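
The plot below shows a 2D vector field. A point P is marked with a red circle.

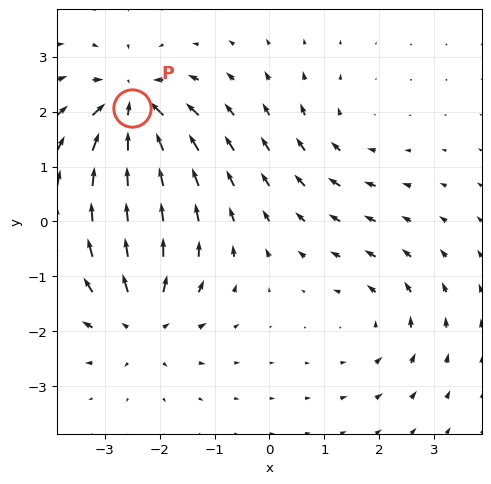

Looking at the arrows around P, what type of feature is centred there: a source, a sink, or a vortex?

sink

At P (-2.5, 2.1) the arrows converge inward. Divergence about -6, curl ≈0 — negative divergence with near-zero curl is a sink.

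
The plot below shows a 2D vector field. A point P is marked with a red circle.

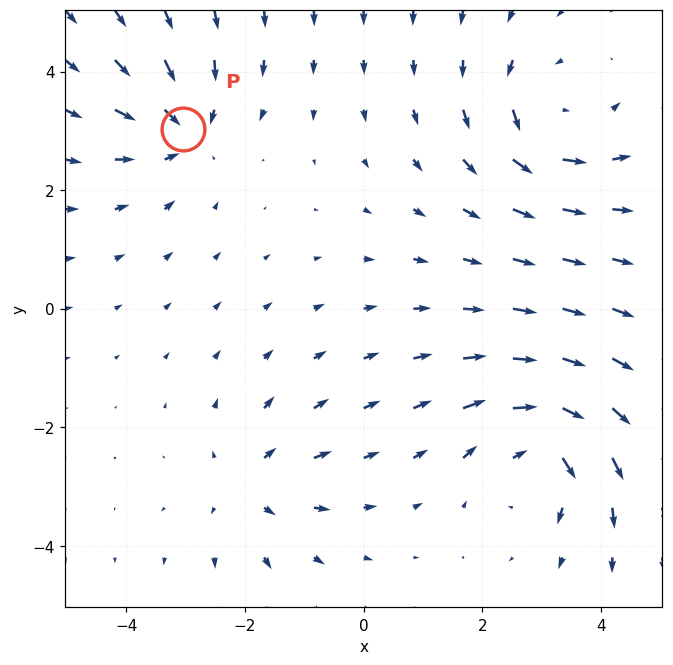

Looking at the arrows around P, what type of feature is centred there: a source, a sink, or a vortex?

sink

At P (-3.0, 3.0) the arrows converge inward. Divergence about -4, curl ≈0 — negative divergence with near-zero curl is a sink.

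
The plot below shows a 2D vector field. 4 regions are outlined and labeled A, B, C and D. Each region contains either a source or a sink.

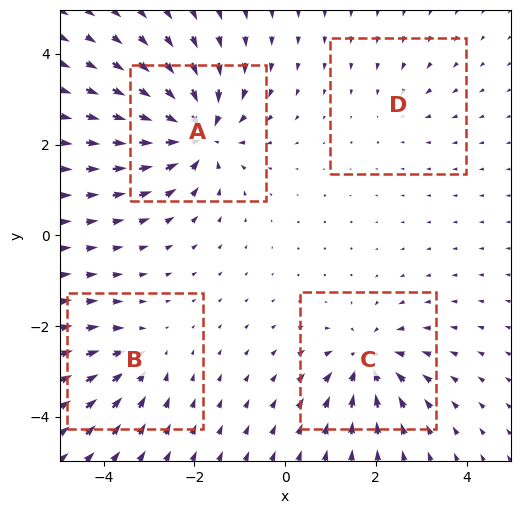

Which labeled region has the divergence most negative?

A

Divergence at each region's feature centre — A: about -8, B: about -4, C: about -6, D: about -2. Region A is most negative.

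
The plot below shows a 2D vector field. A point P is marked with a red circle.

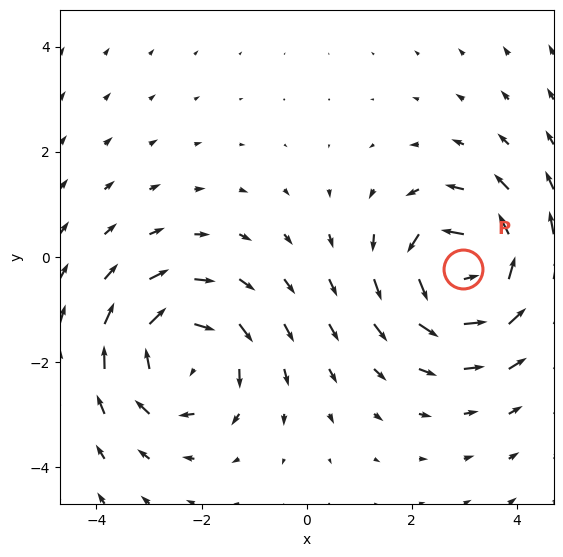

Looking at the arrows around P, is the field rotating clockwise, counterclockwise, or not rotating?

counterclockwise

Near P at (3.0, -0.2) the arrows circulate counterclockwise. The curl (z-component) there is about +7; positive curl means counterclockwise rotation.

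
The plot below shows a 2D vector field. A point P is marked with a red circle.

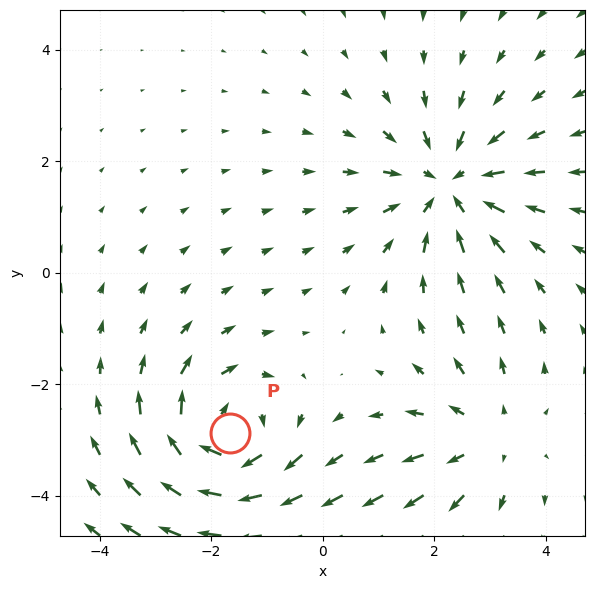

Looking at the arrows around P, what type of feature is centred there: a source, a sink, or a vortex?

At P (-1.7, -2.9) the arrows circulate clockwise. Divergence ≈0, curl about -5 — near-zero divergence with nonzero curl is a vortex.

vortex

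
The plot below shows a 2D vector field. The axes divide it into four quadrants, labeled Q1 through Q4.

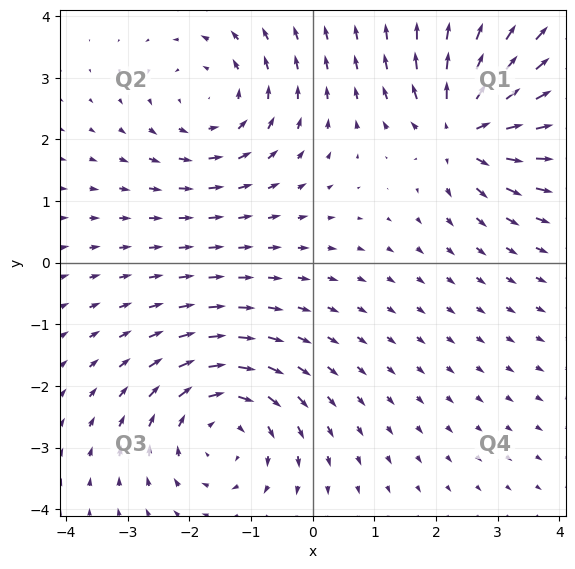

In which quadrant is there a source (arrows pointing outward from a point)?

The source sits at approximately (2.5, 2.1), which lies in quadrant Q1. The divergence there is about +5, positive as expected for a source.

Q1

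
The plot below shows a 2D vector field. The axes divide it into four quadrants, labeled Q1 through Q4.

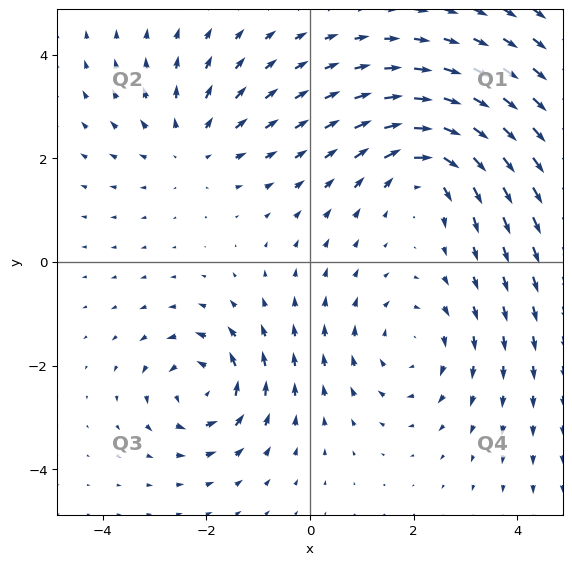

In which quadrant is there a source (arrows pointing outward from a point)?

The source sits at approximately (-2.3, 2.2), which lies in quadrant Q2. The divergence there is about +2, positive as expected for a source.

Q2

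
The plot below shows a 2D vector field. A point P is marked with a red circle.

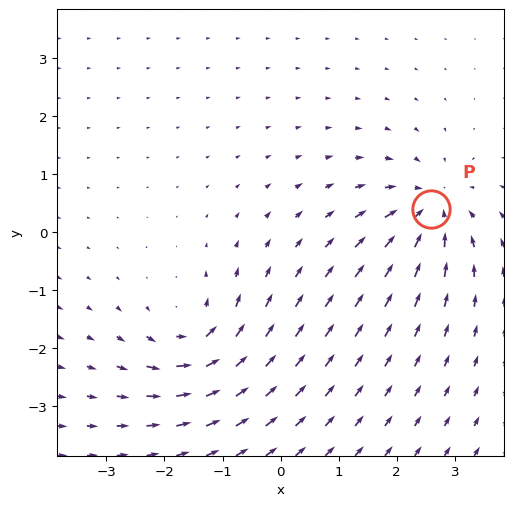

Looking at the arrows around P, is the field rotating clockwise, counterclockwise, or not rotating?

Near P at (2.6, 0.4) the arrows show no circulation. The curl there is ≈0.

not rotating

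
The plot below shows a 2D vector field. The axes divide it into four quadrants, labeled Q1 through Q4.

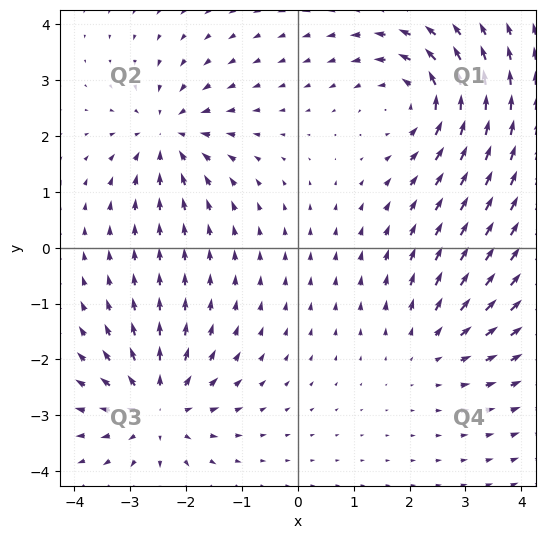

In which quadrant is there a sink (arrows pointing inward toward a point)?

Q2

The sink sits at approximately (-2.3, 2.0), which lies in quadrant Q2. The divergence there is about -5, negative as expected for a sink.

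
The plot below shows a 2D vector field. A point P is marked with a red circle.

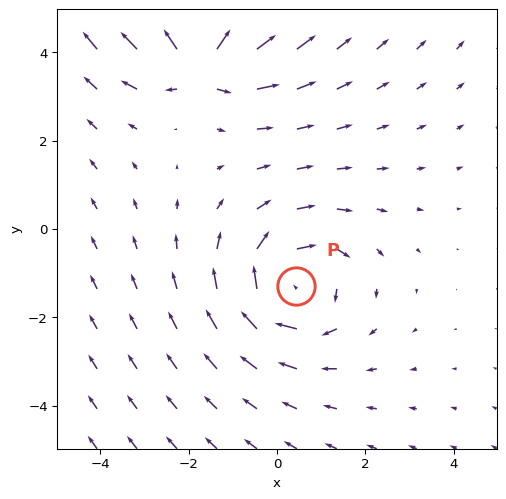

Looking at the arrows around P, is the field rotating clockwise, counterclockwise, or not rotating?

Near P at (0.4, -1.3) the arrows circulate clockwise. The curl (z-component) there is about -4; negative curl means clockwise rotation.

clockwise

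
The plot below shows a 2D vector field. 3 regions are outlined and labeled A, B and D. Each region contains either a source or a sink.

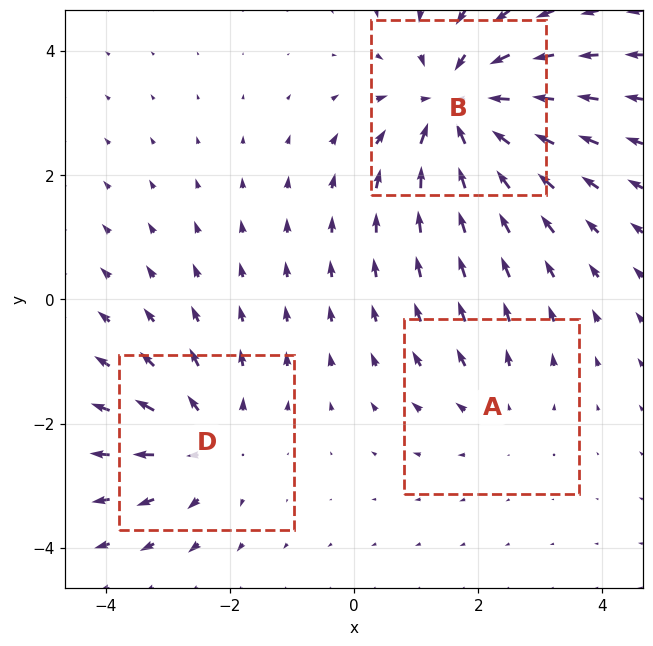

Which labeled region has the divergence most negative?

B

Divergence at each region's feature centre — A: about +2, B: about -5, D: about +3. Region B is most negative.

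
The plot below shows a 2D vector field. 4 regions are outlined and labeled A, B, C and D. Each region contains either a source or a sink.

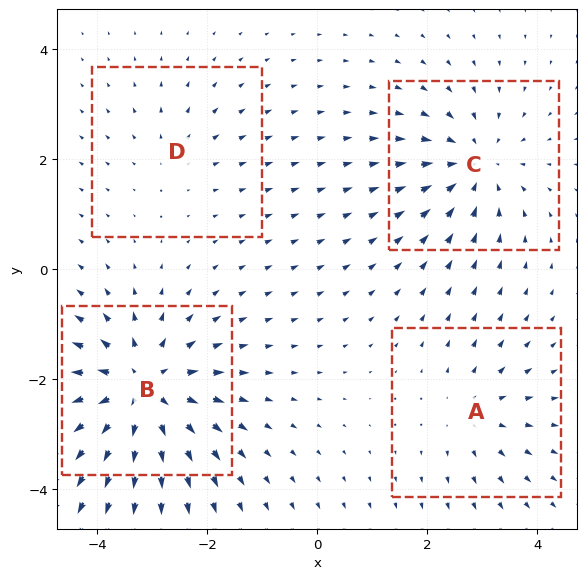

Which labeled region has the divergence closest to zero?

Divergence at each region's feature centre — A: about +3, B: about +7, C: about -5, D: about +2. Region D is closest to zero.

D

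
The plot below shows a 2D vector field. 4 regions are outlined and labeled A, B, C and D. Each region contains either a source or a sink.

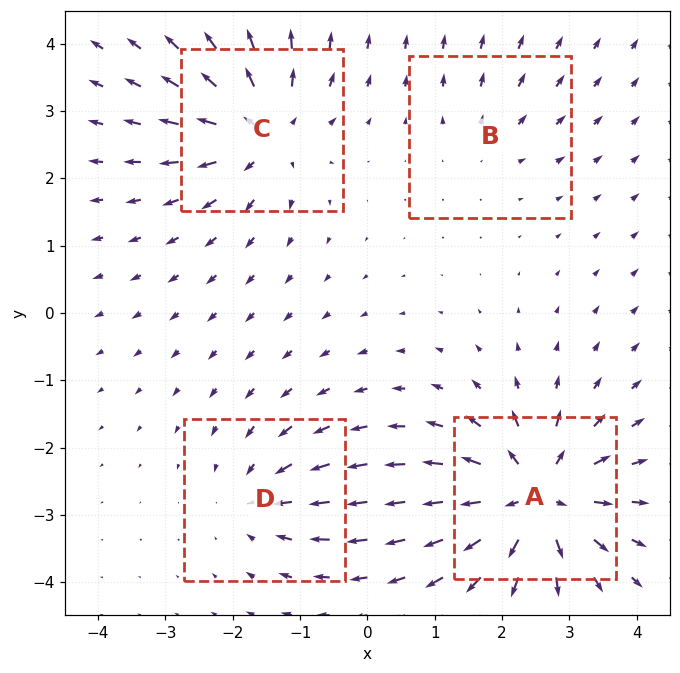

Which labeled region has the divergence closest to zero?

Divergence at each region's feature centre — A: about +8, B: about +2, C: about +6, D: about -4. Region B is closest to zero.

B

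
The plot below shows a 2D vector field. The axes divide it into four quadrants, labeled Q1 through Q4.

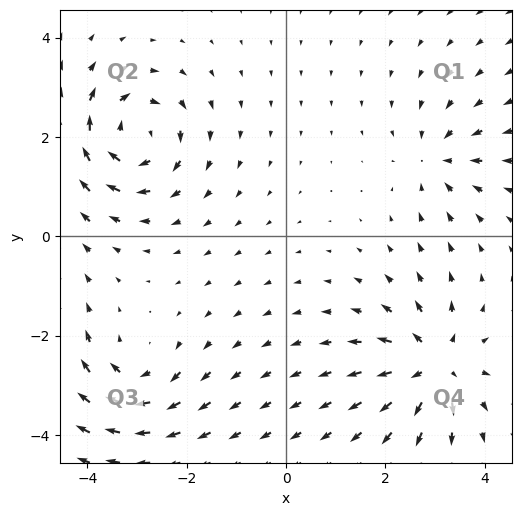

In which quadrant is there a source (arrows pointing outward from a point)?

The source sits at approximately (3.0, -2.6), which lies in quadrant Q4. The divergence there is about +5, positive as expected for a source.

Q4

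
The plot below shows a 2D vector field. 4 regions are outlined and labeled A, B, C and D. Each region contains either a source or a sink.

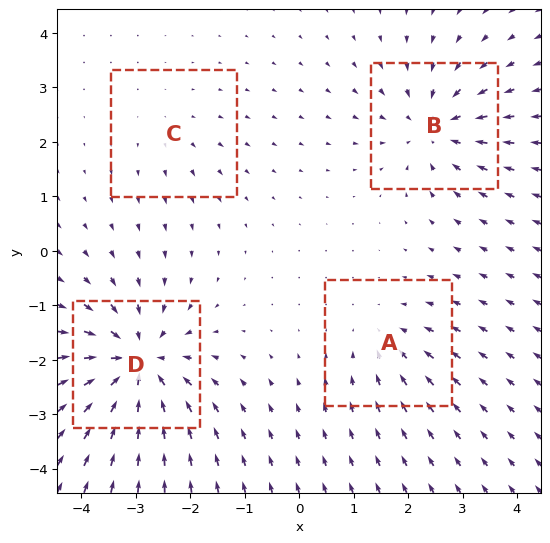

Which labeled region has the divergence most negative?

Divergence at each region's feature centre — A: about -4, B: about -6, C: about +2, D: about -8. Region D is most negative.

D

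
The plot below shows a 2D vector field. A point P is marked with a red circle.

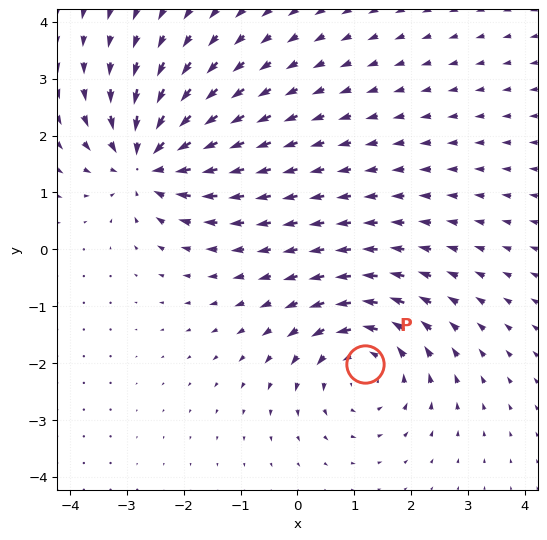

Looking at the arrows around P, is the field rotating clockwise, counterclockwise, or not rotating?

counterclockwise

Near P at (1.2, -2.0) the arrows circulate counterclockwise. The curl (z-component) there is about +4; positive curl means counterclockwise rotation.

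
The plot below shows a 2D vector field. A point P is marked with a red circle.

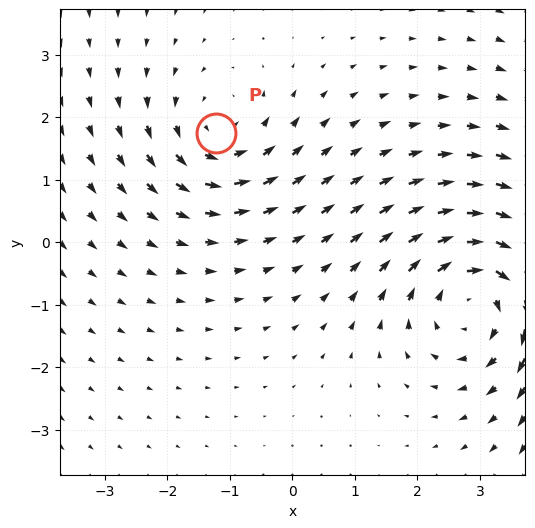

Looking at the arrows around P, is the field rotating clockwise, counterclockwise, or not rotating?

counterclockwise

Near P at (-1.2, 1.7) the arrows circulate counterclockwise. The curl (z-component) there is about +3; positive curl means counterclockwise rotation.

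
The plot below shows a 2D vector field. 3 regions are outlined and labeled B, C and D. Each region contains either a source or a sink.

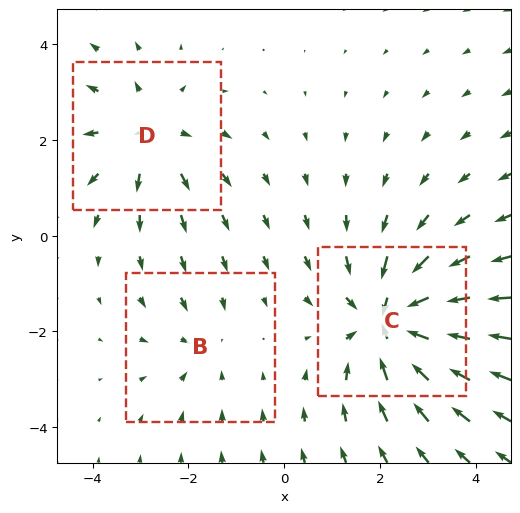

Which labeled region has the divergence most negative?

Divergence at each region's feature centre — B: about -2, C: about -5, D: about +3. Region C is most negative.

C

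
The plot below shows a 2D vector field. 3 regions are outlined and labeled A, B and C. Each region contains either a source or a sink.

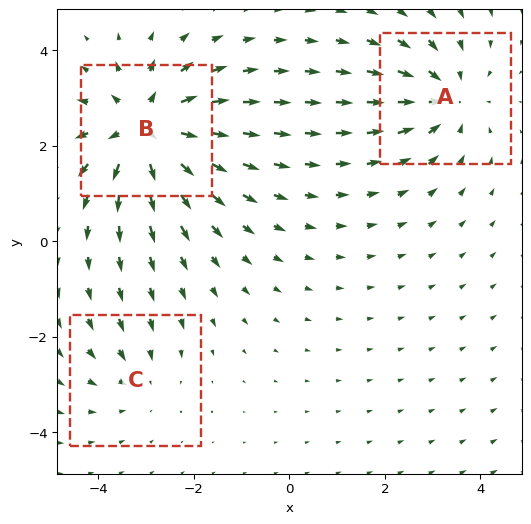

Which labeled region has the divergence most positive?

Divergence at each region's feature centre — A: about -3, B: about +5, C: about -2. Region B is most positive.

B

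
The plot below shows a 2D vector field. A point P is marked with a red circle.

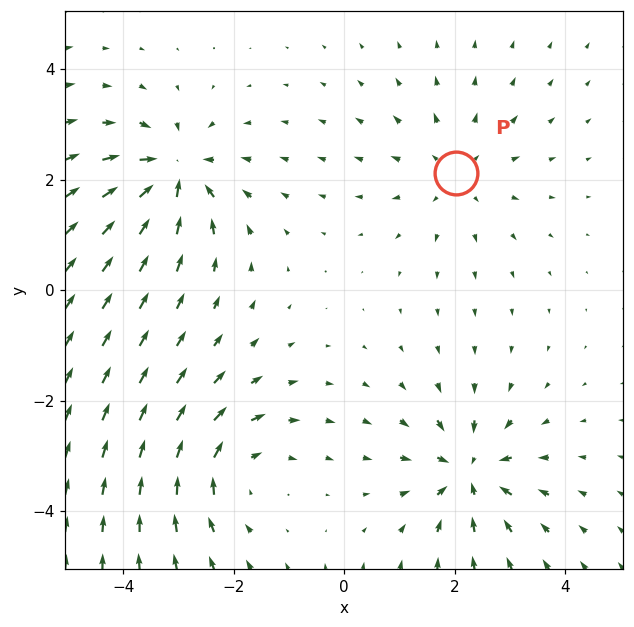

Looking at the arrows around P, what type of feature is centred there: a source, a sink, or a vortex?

source

At P (2.0, 2.1) the arrows spread outward. Divergence about +3, curl ≈0 — positive divergence with near-zero curl is a source.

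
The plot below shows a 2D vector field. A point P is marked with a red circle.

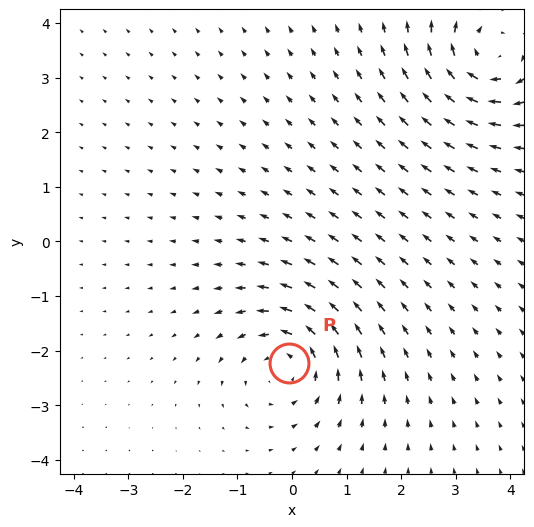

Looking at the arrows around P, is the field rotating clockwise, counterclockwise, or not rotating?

Near P at (-0.0, -2.2) the arrows circulate counterclockwise. The curl (z-component) there is about +5; positive curl means counterclockwise rotation.

counterclockwise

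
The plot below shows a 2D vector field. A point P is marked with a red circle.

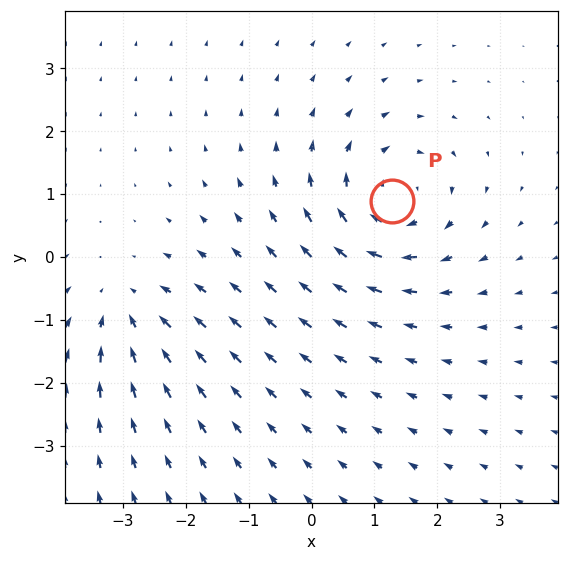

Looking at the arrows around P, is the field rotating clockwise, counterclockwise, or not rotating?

clockwise

Near P at (1.3, 0.9) the arrows circulate clockwise. The curl (z-component) there is about -5; negative curl means clockwise rotation.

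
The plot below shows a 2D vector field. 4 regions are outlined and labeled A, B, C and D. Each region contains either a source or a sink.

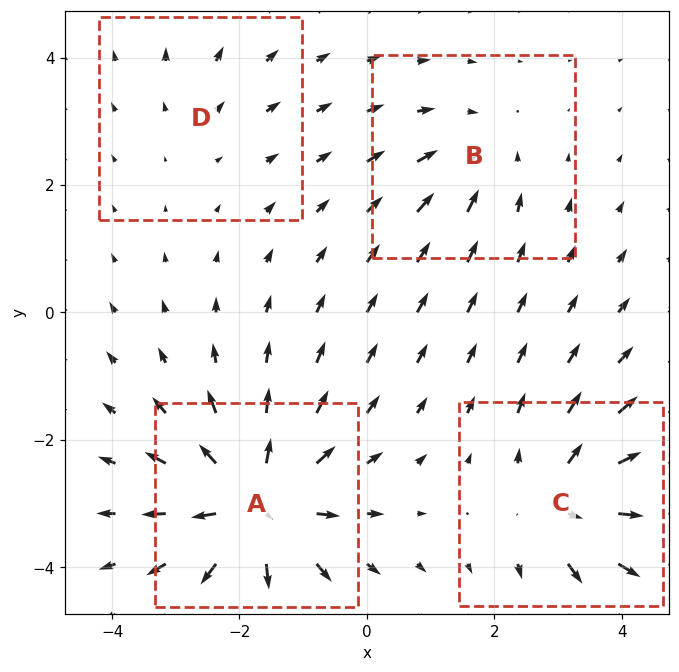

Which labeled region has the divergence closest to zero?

D

Divergence at each region's feature centre — A: about +8, B: about -3, C: about +5, D: about +2. Region D is closest to zero.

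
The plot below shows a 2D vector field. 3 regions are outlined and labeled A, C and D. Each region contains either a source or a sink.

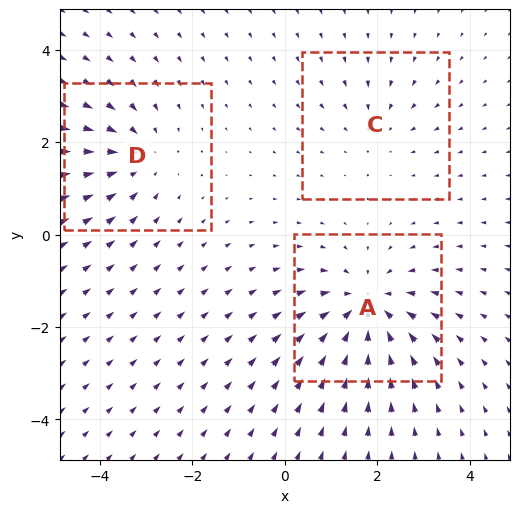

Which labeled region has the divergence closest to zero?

C

Divergence at each region's feature centre — A: about -5, C: about -2, D: about -3. Region C is closest to zero.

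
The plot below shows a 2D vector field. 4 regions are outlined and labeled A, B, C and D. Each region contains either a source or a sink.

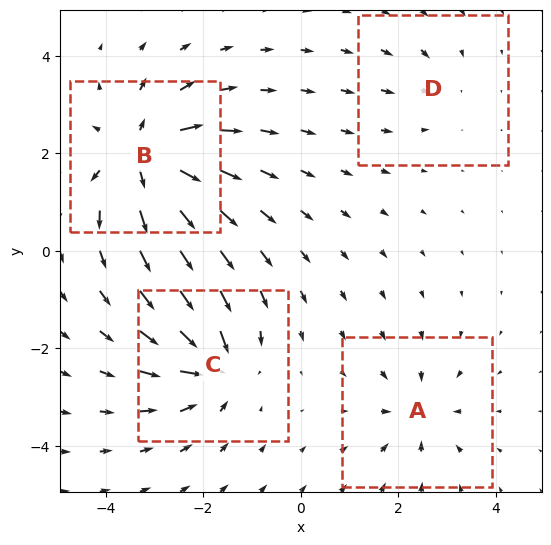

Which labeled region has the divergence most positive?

B

Divergence at each region's feature centre — A: about -4, B: about +8, C: about -6, D: about -3. Region B is most positive.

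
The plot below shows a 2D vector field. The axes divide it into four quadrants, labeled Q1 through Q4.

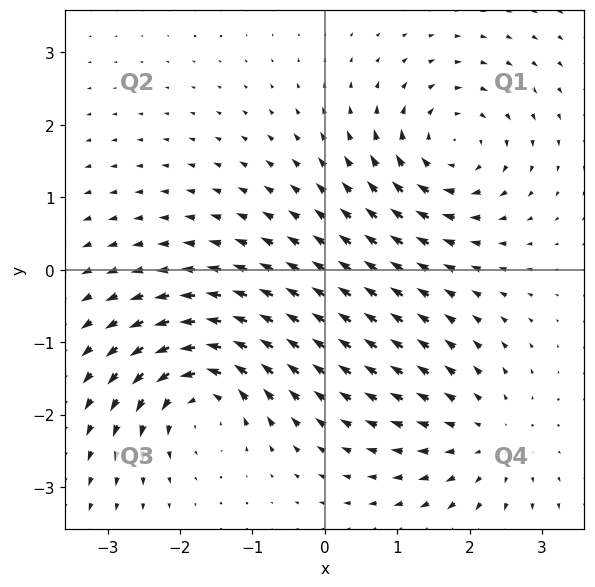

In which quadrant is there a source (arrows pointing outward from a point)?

Q4

The source sits at approximately (2.2, -2.3), which lies in quadrant Q4. The divergence there is about +3, positive as expected for a source.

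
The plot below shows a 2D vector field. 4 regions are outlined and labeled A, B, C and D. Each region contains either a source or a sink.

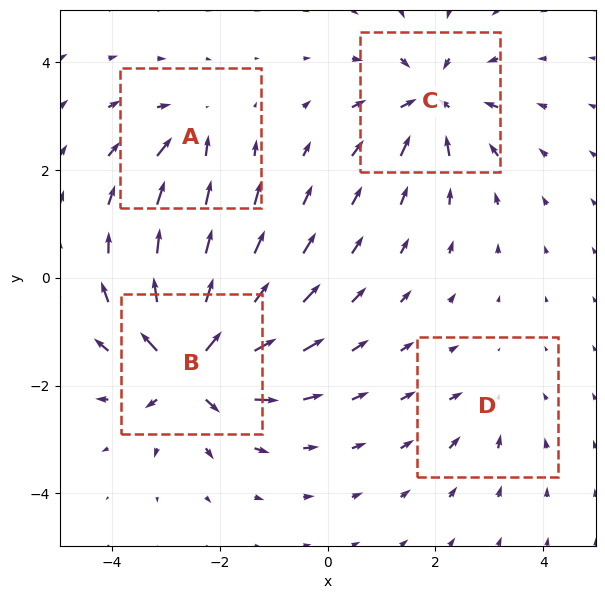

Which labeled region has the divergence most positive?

B

Divergence at each region's feature centre — A: about -4, B: about +9, C: about -6, D: about -3. Region B is most positive.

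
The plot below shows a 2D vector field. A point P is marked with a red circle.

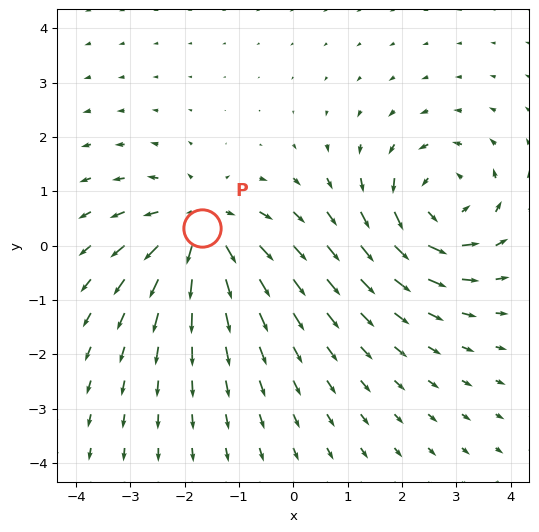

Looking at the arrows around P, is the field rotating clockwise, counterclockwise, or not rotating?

not rotating

Near P at (-1.7, 0.3) the arrows show no circulation. The curl there is ≈0.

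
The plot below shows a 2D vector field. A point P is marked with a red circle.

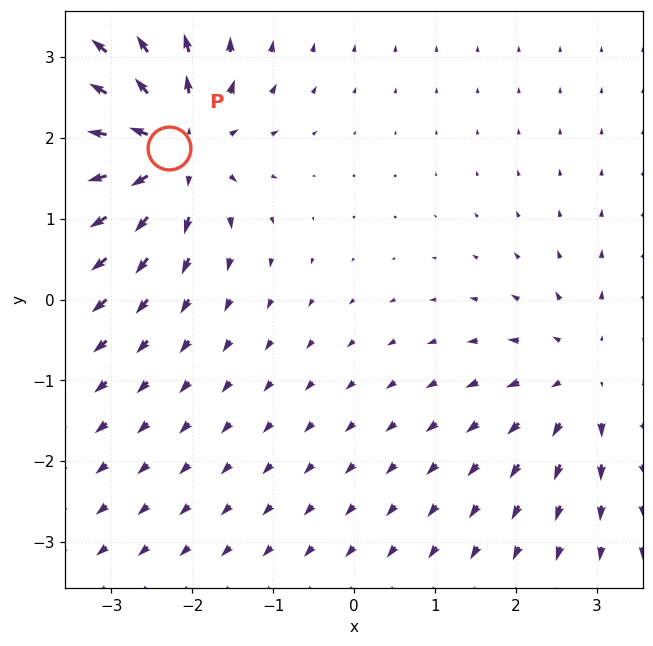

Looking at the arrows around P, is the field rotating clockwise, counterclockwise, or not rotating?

Near P at (-2.3, 1.9) the arrows show no circulation. The curl there is ≈0.

not rotating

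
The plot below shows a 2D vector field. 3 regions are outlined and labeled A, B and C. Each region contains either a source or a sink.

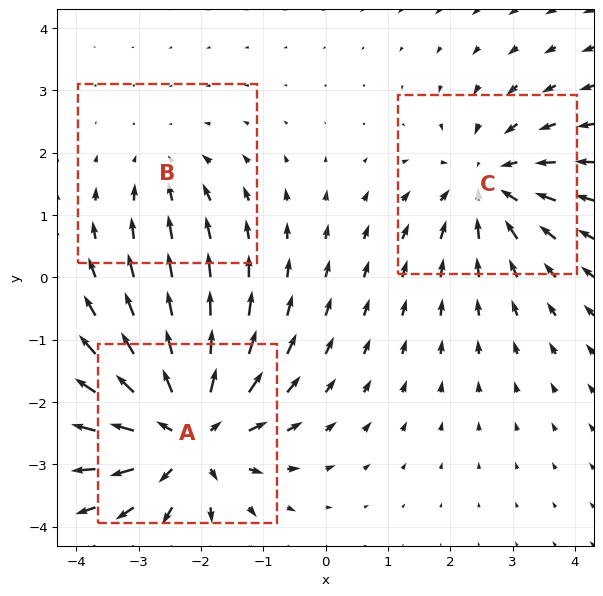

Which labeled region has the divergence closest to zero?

B

Divergence at each region's feature centre — A: about +5, B: about -2, C: about -3. Region B is closest to zero.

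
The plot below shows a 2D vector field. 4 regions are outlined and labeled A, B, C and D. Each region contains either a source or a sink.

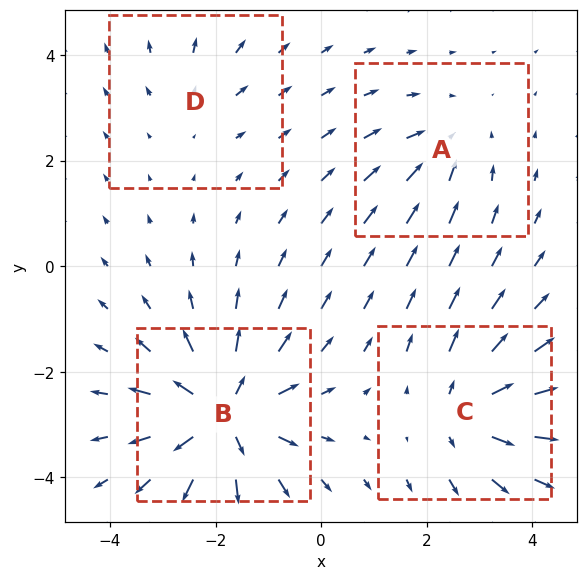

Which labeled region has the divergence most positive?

B

Divergence at each region's feature centre — A: about -3, B: about +8, C: about +5, D: about +2. Region B is most positive.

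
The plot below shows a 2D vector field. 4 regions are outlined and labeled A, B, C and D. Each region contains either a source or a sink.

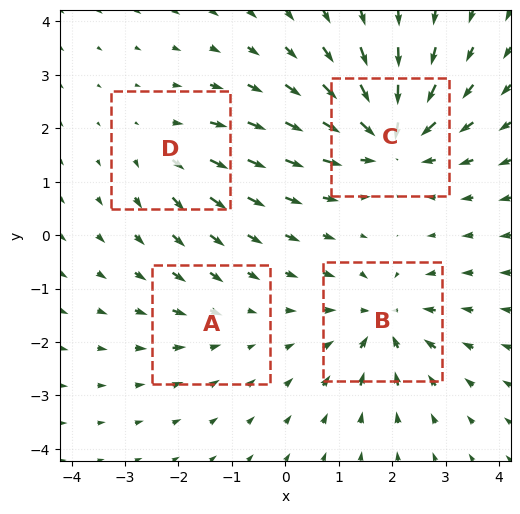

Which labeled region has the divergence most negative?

Divergence at each region's feature centre — A: about -2, B: about -6, C: about -8, D: about +3. Region C is most negative.

C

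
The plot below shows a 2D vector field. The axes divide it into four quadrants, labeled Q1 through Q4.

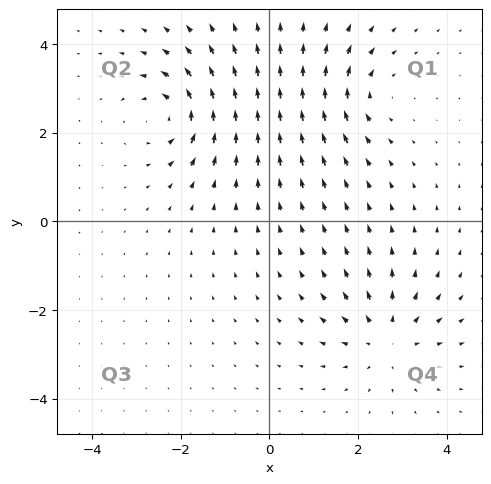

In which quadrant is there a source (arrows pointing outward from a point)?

Q4

The source sits at approximately (2.7, -2.6), which lies in quadrant Q4. The divergence there is about +5, positive as expected for a source.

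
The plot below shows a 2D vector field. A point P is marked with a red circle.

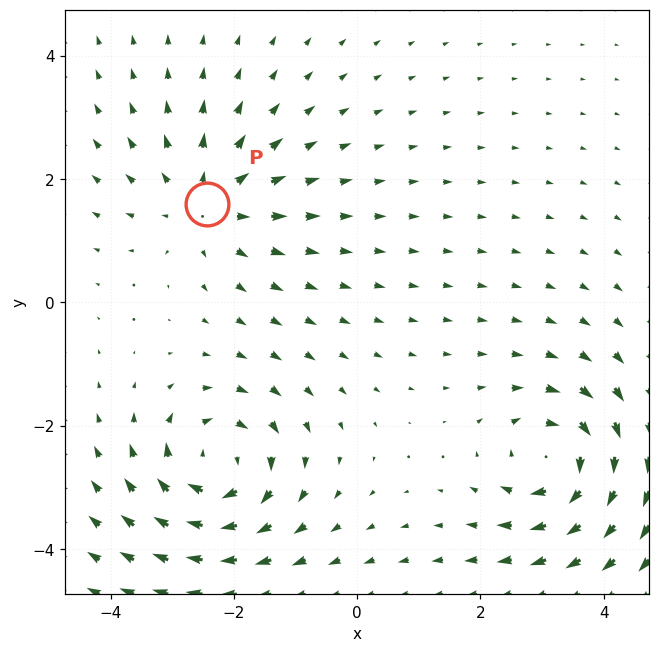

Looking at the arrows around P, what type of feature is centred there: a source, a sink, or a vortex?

source

At P (-2.4, 1.6) the arrows spread outward. Divergence about +3, curl ≈0 — positive divergence with near-zero curl is a source.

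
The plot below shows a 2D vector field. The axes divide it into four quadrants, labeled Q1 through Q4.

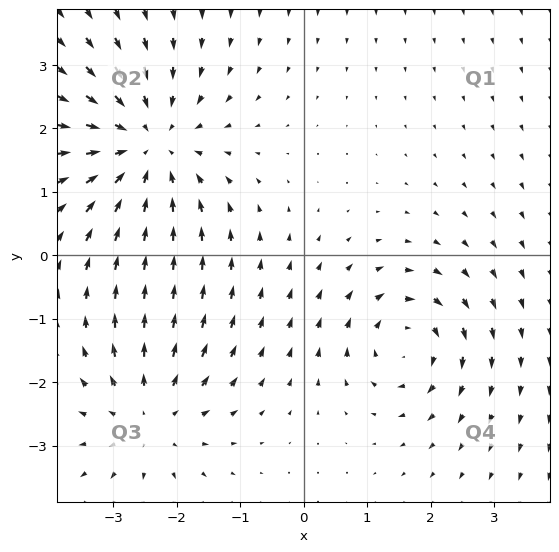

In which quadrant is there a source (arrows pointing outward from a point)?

The source sits at approximately (-2.4, -2.5), which lies in quadrant Q3. The divergence there is about +3, positive as expected for a source.

Q3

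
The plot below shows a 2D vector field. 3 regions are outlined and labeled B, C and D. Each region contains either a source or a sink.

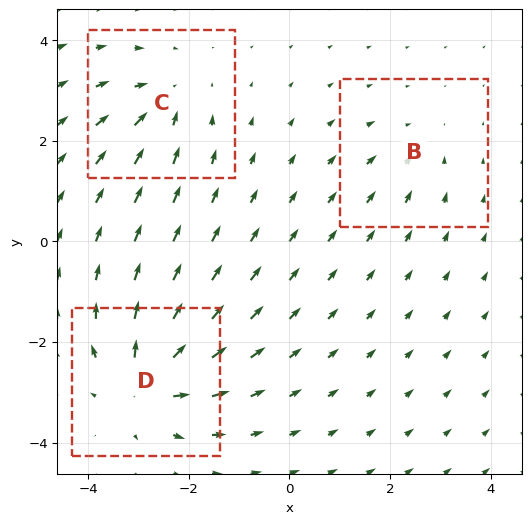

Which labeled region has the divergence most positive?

Divergence at each region's feature centre — B: about -2, C: about -4, D: about +5. Region D is most positive.

D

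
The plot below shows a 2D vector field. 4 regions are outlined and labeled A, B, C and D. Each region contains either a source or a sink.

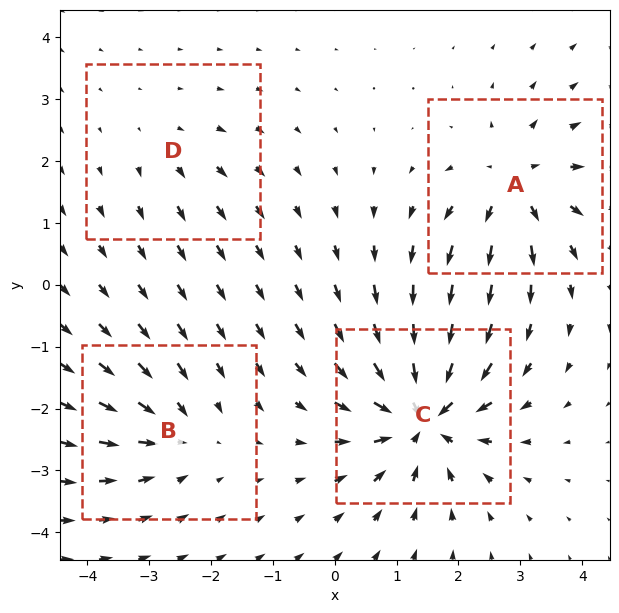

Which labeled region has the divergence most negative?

Divergence at each region's feature centre — A: about +6, B: about -4, C: about -9, D: about +2. Region C is most negative.

C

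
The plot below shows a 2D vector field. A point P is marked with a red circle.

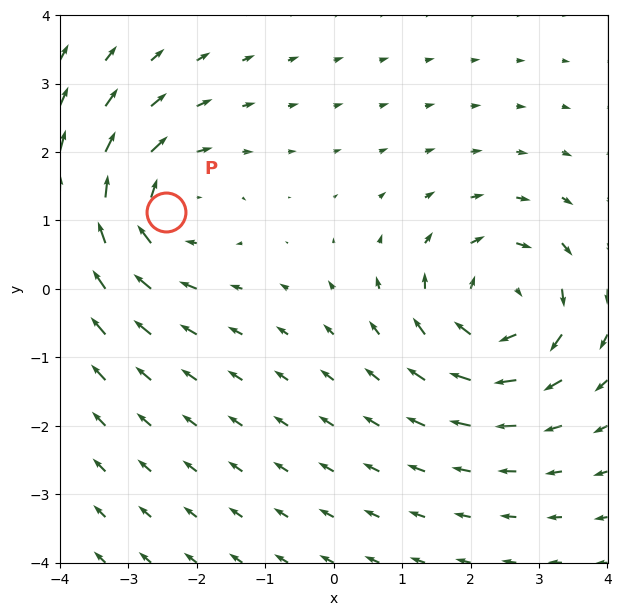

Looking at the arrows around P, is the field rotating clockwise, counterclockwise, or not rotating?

Near P at (-2.5, 1.1) the arrows circulate clockwise. The curl (z-component) there is about -3; negative curl means clockwise rotation.

clockwise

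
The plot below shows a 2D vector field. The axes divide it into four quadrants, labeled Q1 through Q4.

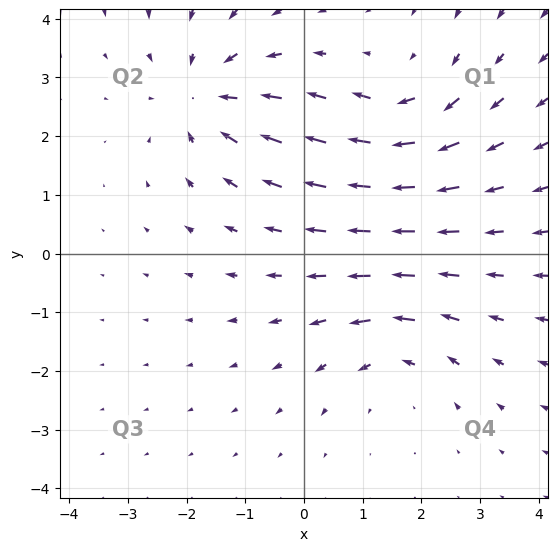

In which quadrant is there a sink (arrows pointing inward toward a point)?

Q2

The sink sits at approximately (-1.7, 2.7), which lies in quadrant Q2. The divergence there is about -3, negative as expected for a sink.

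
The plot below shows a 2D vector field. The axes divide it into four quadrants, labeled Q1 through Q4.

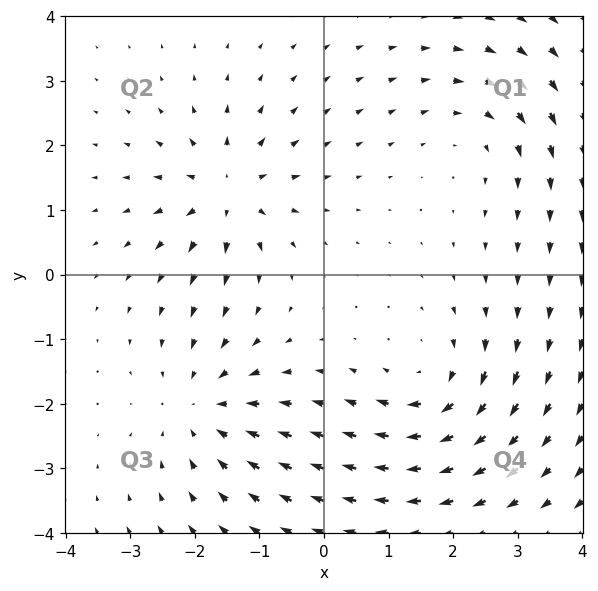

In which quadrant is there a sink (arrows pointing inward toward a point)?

The sink sits at approximately (-1.9, -2.1), which lies in quadrant Q3. The divergence there is about -4, negative as expected for a sink.

Q3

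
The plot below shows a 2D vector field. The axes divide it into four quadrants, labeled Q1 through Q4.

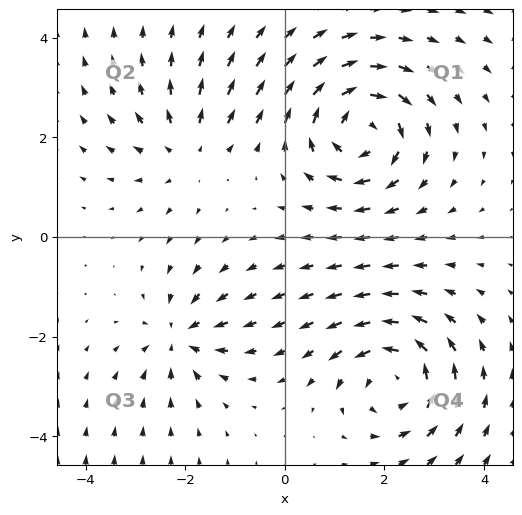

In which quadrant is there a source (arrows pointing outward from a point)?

Q2

The source sits at approximately (-2.0, 1.7), which lies in quadrant Q2. The divergence there is about +3, positive as expected for a source.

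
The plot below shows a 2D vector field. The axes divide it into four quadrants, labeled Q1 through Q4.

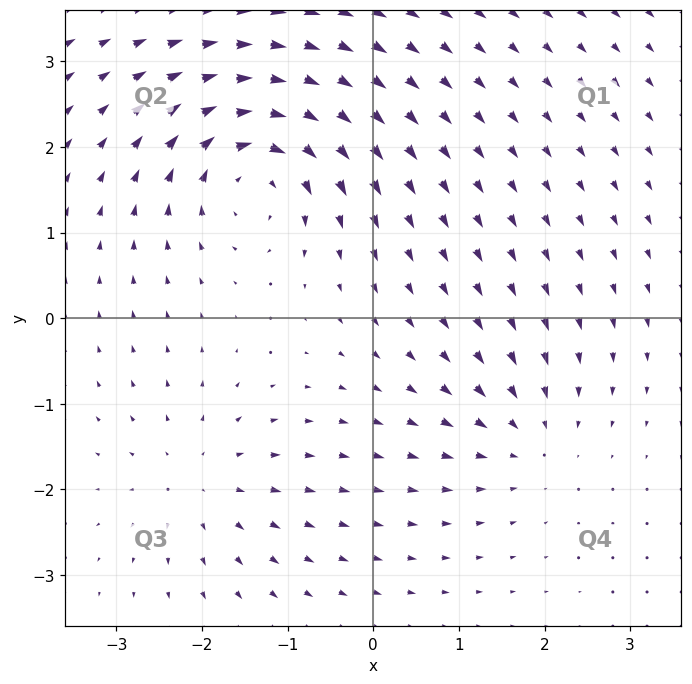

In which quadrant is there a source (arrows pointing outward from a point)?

Q3

The source sits at approximately (-2.0, -1.9), which lies in quadrant Q3. The divergence there is about +3, positive as expected for a source.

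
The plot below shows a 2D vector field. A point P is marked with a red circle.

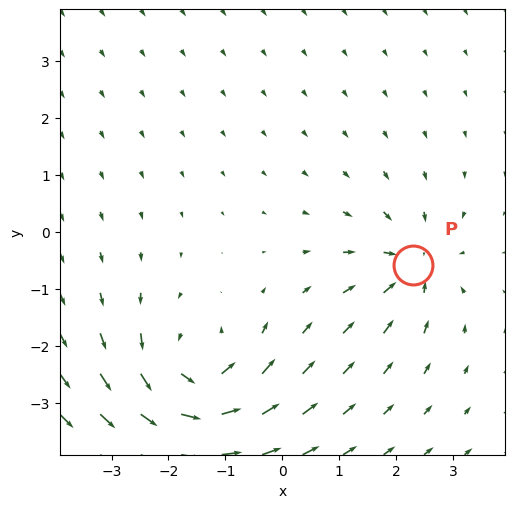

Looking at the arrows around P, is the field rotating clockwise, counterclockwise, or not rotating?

not rotating

Near P at (2.3, -0.6) the arrows show no circulation. The curl there is ≈0.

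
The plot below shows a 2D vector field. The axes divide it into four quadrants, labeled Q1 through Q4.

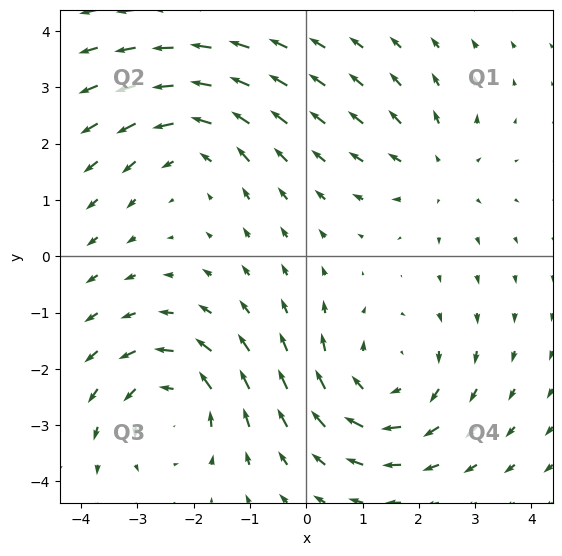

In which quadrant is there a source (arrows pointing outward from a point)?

The source sits at approximately (2.3, 1.5), which lies in quadrant Q1. The divergence there is about +2, positive as expected for a source.

Q1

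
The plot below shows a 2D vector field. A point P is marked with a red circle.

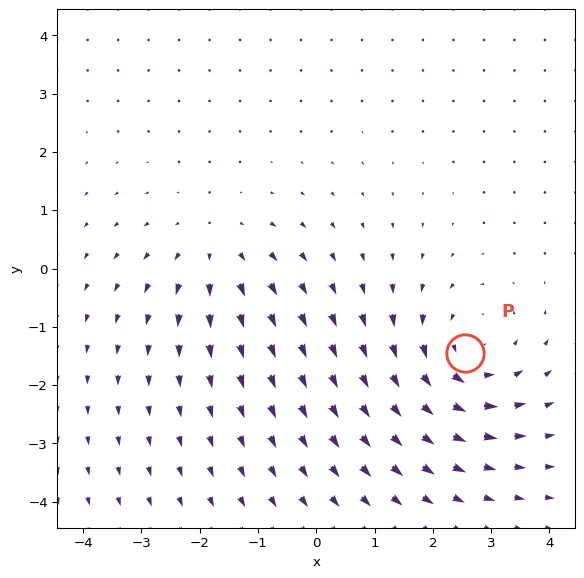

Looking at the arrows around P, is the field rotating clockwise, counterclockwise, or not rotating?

counterclockwise

Near P at (2.6, -1.5) the arrows circulate counterclockwise. The curl (z-component) there is about +4; positive curl means counterclockwise rotation.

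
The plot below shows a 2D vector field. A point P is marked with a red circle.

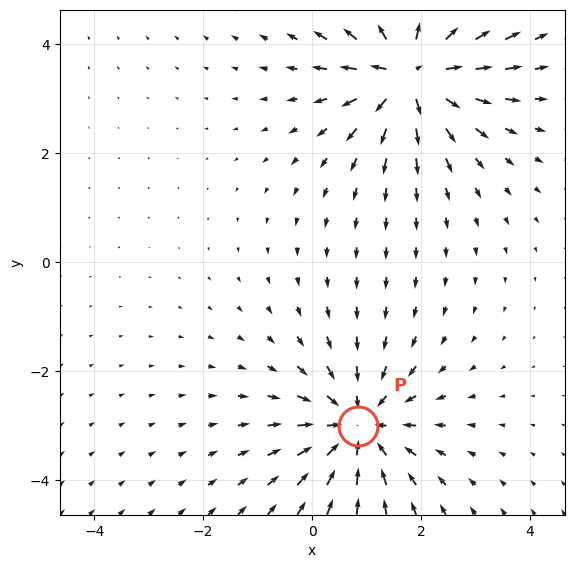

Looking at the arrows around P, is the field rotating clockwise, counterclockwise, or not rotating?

not rotating

Near P at (0.8, -3.0) the arrows show no circulation. The curl there is ≈0.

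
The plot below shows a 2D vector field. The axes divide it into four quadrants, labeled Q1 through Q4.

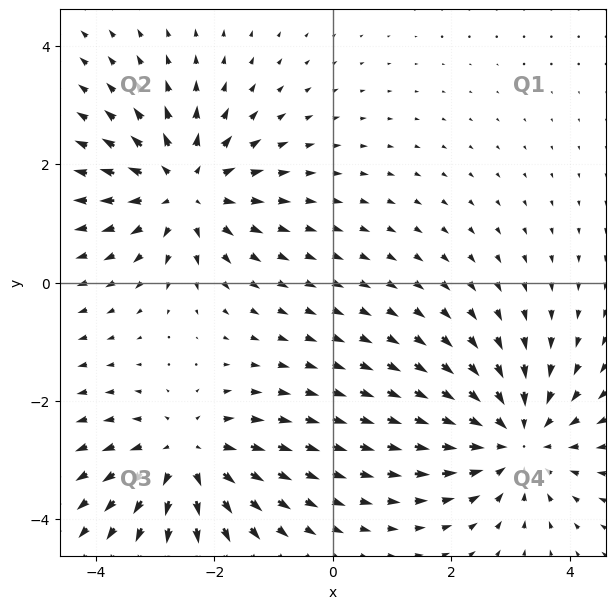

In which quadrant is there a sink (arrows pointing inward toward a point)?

The sink sits at approximately (3.1, -2.7), which lies in quadrant Q4. The divergence there is about -3, negative as expected for a sink.

Q4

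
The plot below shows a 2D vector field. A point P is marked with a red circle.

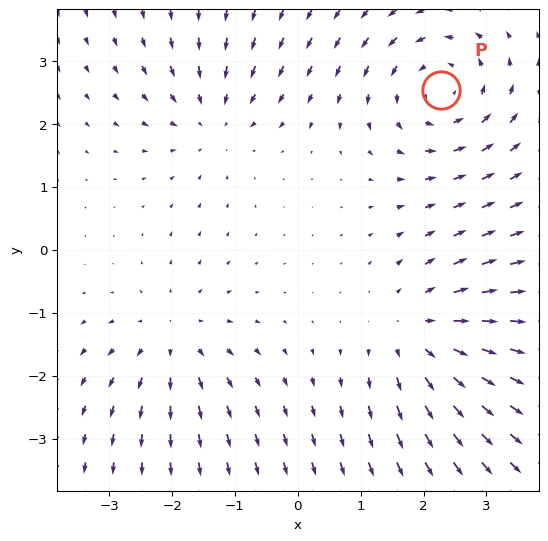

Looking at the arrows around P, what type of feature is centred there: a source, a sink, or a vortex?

At P (2.3, 2.6) the arrows circulate counterclockwise. Divergence ≈0, curl about +4 — near-zero divergence with nonzero curl is a vortex.

vortex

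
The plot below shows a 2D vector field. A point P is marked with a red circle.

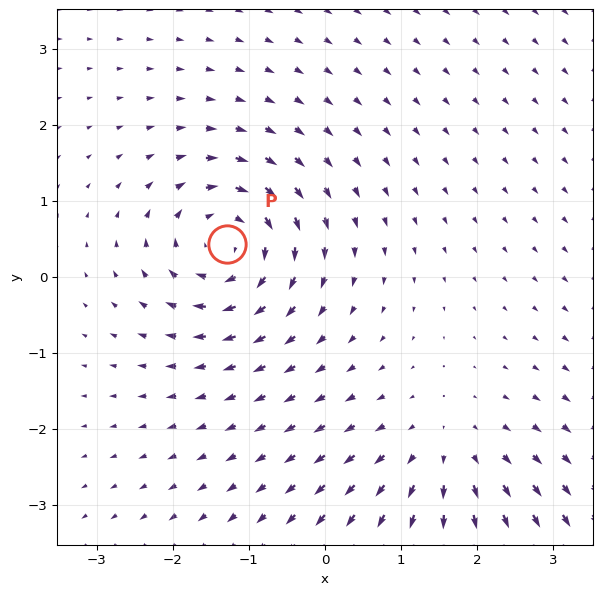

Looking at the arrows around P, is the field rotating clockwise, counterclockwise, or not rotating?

clockwise

Near P at (-1.3, 0.4) the arrows circulate clockwise. The curl (z-component) there is about -6; negative curl means clockwise rotation.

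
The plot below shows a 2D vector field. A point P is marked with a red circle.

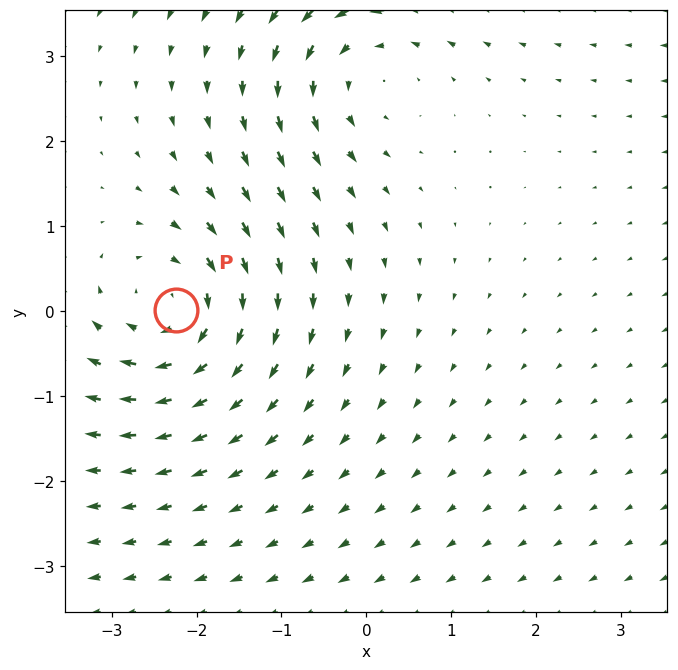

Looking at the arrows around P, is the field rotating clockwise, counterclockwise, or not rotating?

clockwise

Near P at (-2.2, 0.0) the arrows circulate clockwise. The curl (z-component) there is about -4; negative curl means clockwise rotation.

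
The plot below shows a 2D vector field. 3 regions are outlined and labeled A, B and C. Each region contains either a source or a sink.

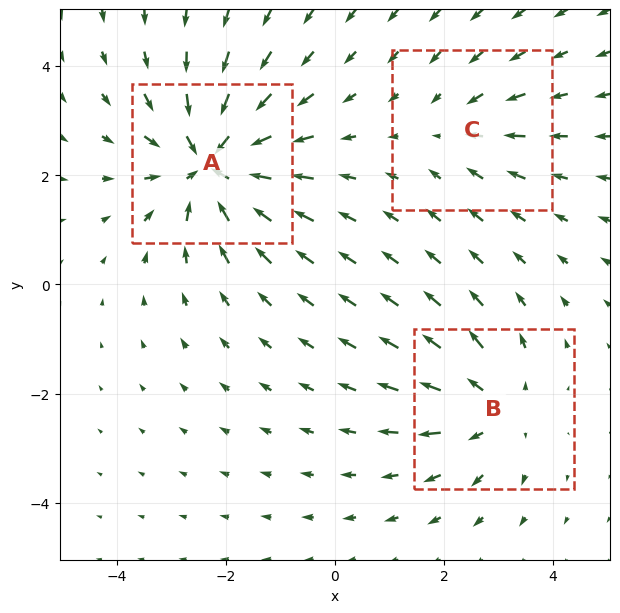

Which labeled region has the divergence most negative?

A

Divergence at each region's feature centre — A: about -5, B: about +3, C: about -2. Region A is most negative.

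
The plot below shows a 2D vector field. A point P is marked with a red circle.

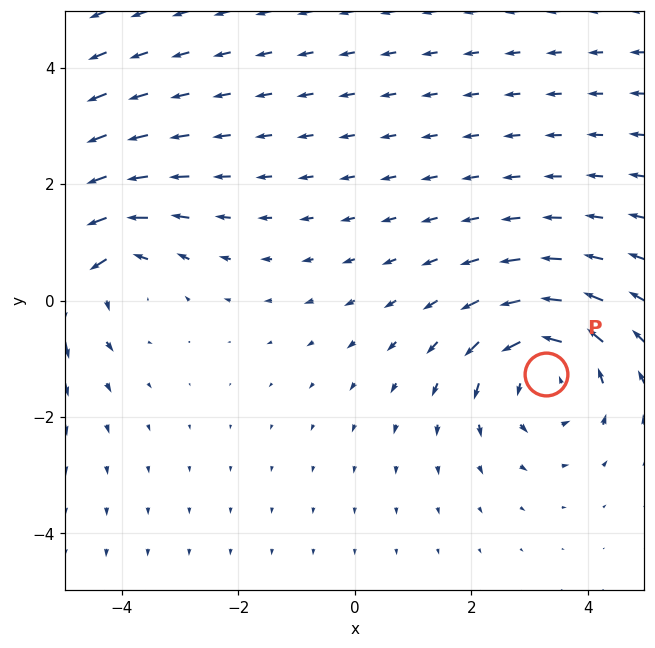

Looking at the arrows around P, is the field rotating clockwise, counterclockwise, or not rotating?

Near P at (3.3, -1.3) the arrows circulate counterclockwise. The curl (z-component) there is about +4; positive curl means counterclockwise rotation.

counterclockwise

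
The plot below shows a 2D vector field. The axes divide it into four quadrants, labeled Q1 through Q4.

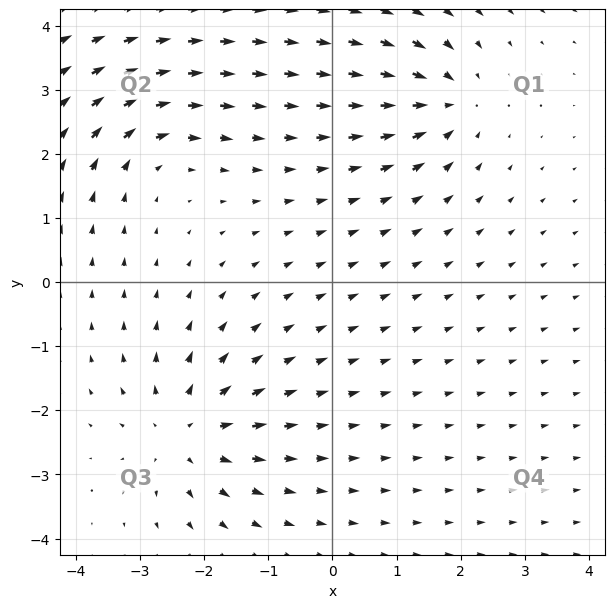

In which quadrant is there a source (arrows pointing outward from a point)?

Q3

The source sits at approximately (-2.3, -2.3), which lies in quadrant Q3. The divergence there is about +4, positive as expected for a source.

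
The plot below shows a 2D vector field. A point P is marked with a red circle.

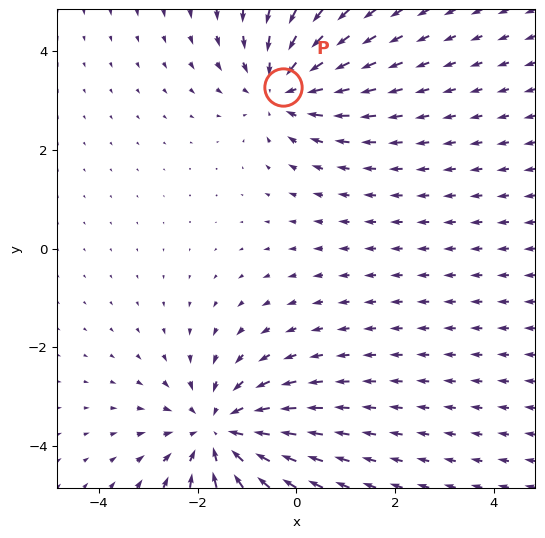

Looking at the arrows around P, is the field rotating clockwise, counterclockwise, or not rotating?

not rotating

Near P at (-0.3, 3.3) the arrows show no circulation. The curl there is ≈0.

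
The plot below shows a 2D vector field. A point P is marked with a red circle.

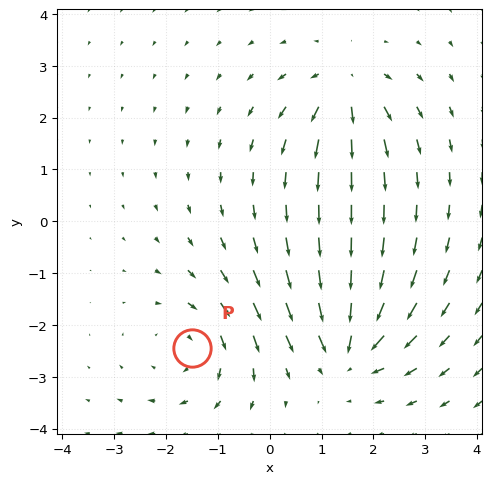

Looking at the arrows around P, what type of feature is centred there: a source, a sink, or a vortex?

vortex

At P (-1.5, -2.5) the arrows circulate clockwise. Divergence ≈0, curl about -3 — near-zero divergence with nonzero curl is a vortex.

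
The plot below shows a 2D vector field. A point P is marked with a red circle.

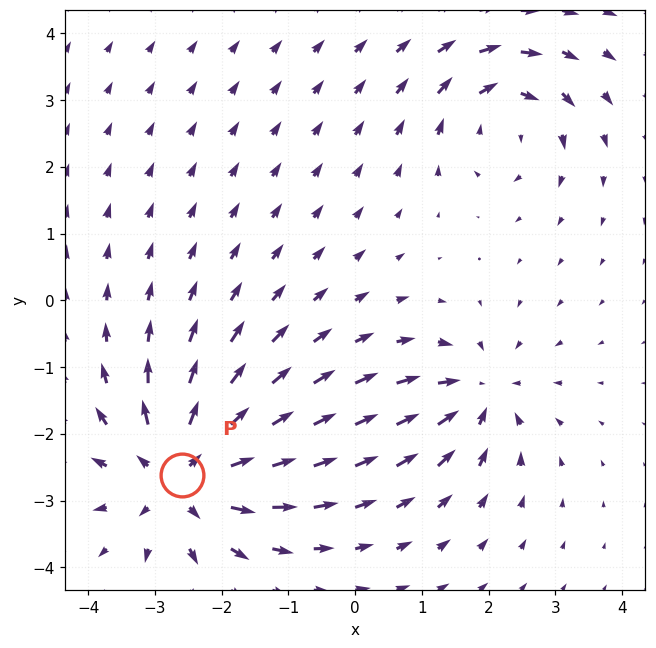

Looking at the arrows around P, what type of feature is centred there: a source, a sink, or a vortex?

At P (-2.6, -2.6) the arrows spread outward. Divergence about +5, curl ≈0 — positive divergence with near-zero curl is a source.

source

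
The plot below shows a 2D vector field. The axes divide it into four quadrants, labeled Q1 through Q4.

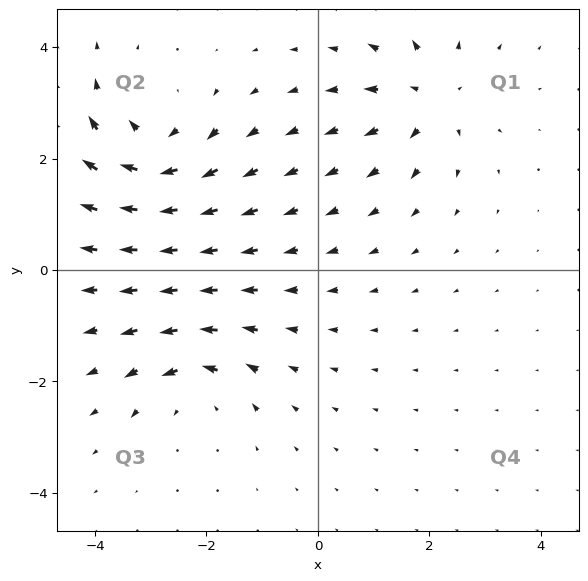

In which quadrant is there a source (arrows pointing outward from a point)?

The source sits at approximately (2.0, 3.1), which lies in quadrant Q1. The divergence there is about +5, positive as expected for a source.

Q1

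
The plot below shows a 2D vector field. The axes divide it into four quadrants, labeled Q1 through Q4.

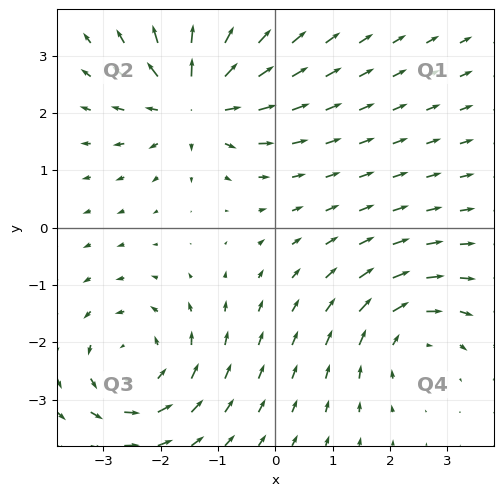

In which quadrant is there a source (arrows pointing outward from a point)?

Q2

The source sits at approximately (-1.4, 2.2), which lies in quadrant Q2. The divergence there is about +6, positive as expected for a source.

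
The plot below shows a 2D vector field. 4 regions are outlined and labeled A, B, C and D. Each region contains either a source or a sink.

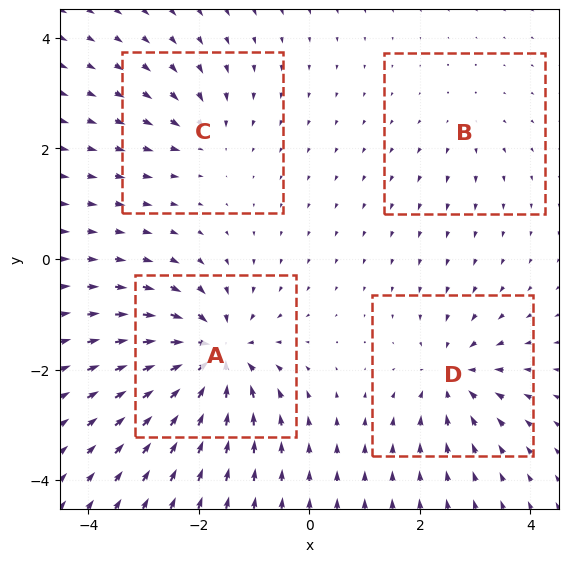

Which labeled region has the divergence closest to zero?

Divergence at each region's feature centre — A: about -9, B: about +2, C: about -4, D: about -6. Region B is closest to zero.

B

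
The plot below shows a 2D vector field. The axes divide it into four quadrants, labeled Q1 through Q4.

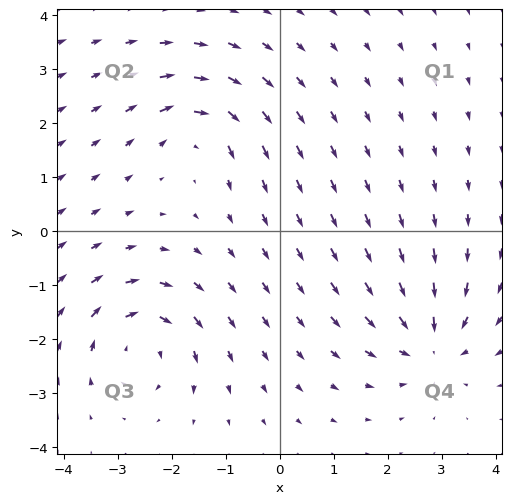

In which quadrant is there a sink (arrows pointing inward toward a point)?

The sink sits at approximately (2.8, -2.1), which lies in quadrant Q4. The divergence there is about -4, negative as expected for a sink.

Q4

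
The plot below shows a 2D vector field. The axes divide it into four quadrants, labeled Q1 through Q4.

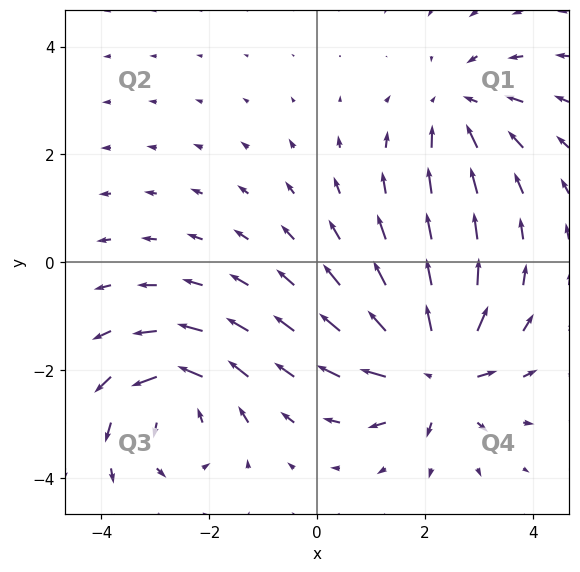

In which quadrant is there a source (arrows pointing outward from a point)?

The source sits at approximately (2.2, -2.0), which lies in quadrant Q4. The divergence there is about +6, positive as expected for a source.

Q4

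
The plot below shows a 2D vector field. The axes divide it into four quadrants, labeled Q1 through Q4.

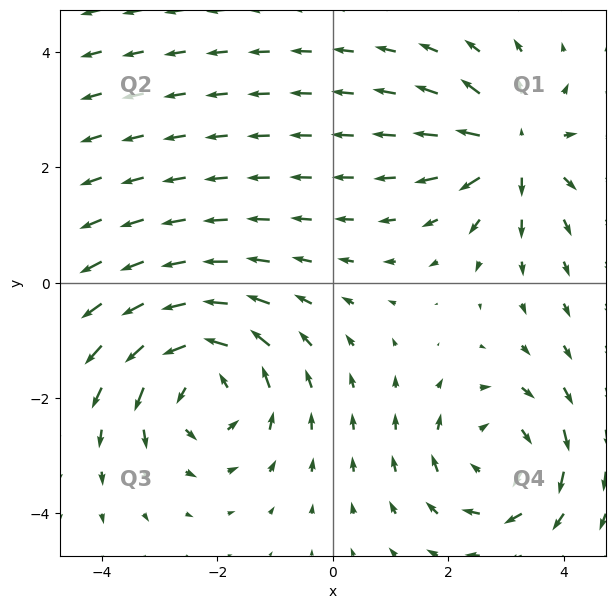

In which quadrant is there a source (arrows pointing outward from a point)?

The source sits at approximately (3.1, 2.3), which lies in quadrant Q1. The divergence there is about +4, positive as expected for a source.

Q1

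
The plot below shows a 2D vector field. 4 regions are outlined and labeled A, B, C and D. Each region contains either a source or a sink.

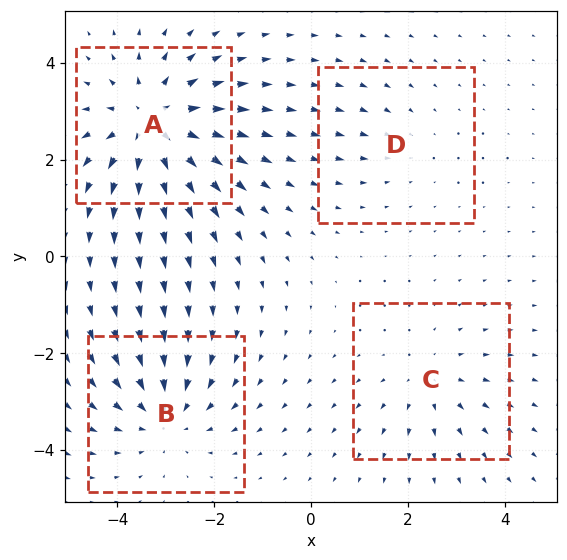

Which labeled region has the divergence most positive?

Divergence at each region's feature centre — A: about +6, B: about -4, C: about +3, D: about -2. Region A is most positive.

A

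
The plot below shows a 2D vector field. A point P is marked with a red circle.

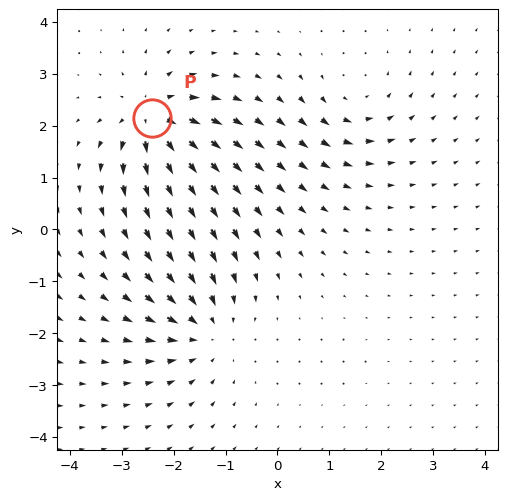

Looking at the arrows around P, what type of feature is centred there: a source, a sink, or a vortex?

At P (-2.4, 2.1) the arrows spread outward. Divergence about +6, curl ≈0 — positive divergence with near-zero curl is a source.

source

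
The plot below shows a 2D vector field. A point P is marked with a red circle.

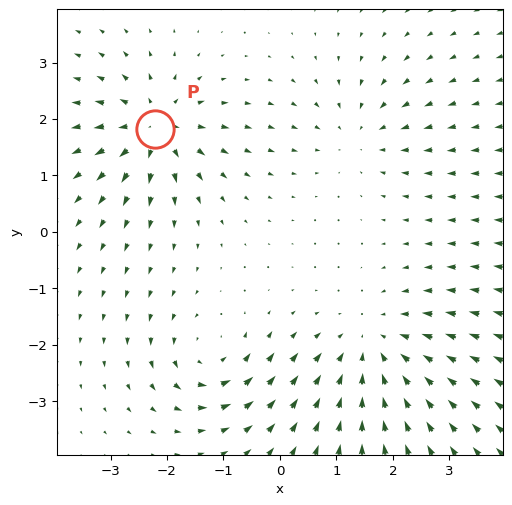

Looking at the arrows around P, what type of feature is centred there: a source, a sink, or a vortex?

At P (-2.2, 1.8) the arrows spread outward. Divergence about +5, curl ≈0 — positive divergence with near-zero curl is a source.

source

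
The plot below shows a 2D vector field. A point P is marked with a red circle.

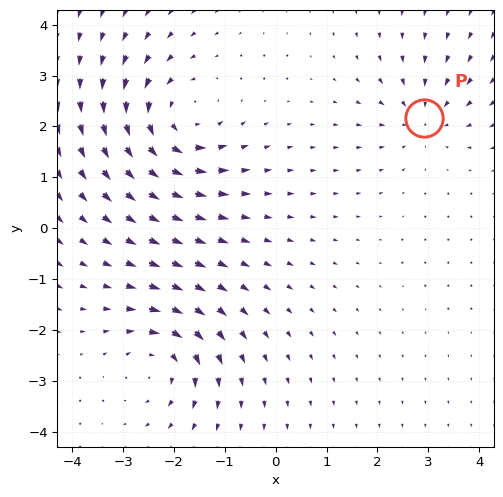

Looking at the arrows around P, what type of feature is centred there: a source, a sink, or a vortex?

sink

At P (2.9, 2.2) the arrows converge inward. Divergence about -3, curl ≈0 — negative divergence with near-zero curl is a sink.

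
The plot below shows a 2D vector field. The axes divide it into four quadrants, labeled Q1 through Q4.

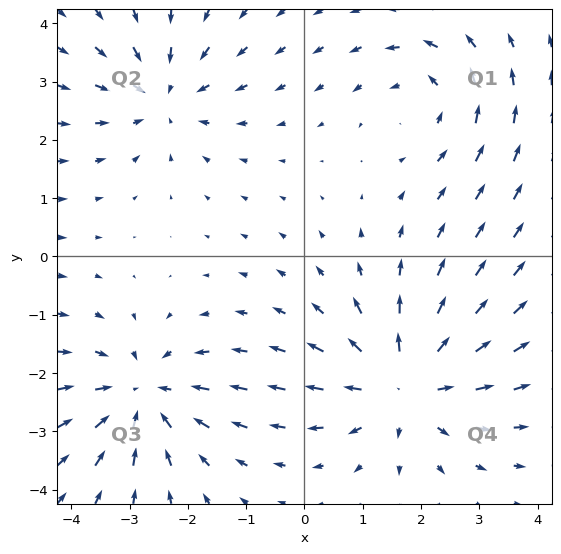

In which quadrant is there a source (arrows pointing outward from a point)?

The source sits at approximately (1.7, -2.2), which lies in quadrant Q4. The divergence there is about +4, positive as expected for a source.

Q4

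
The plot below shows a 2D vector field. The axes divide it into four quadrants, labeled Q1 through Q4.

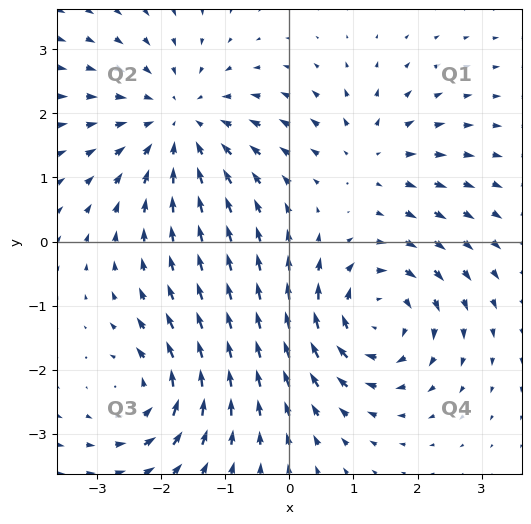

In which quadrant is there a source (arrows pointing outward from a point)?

The source sits at approximately (1.3, 1.4), which lies in quadrant Q1. The divergence there is about +3, positive as expected for a source.

Q1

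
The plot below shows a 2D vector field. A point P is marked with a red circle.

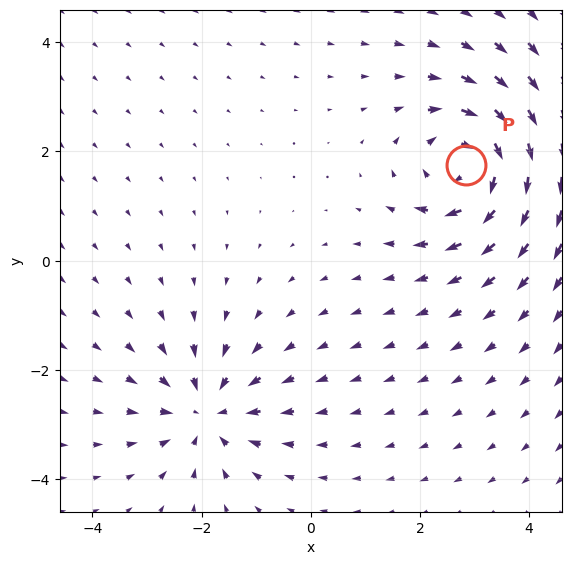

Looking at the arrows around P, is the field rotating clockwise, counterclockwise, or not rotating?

Near P at (2.8, 1.7) the arrows circulate clockwise. The curl (z-component) there is about -4; negative curl means clockwise rotation.

clockwise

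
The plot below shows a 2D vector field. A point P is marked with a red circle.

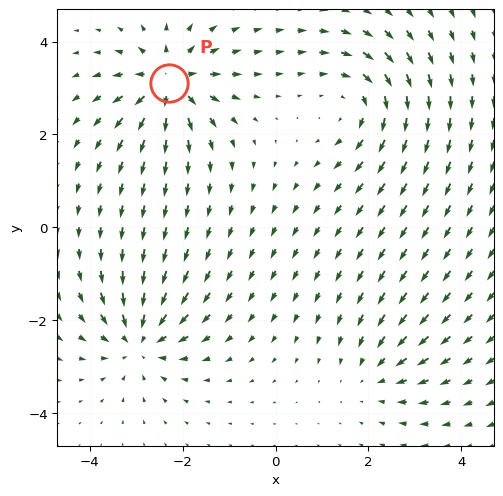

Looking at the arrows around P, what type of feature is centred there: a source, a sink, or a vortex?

source

At P (-2.3, 3.1) the arrows spread outward. Divergence about +7, curl ≈0 — positive divergence with near-zero curl is a source.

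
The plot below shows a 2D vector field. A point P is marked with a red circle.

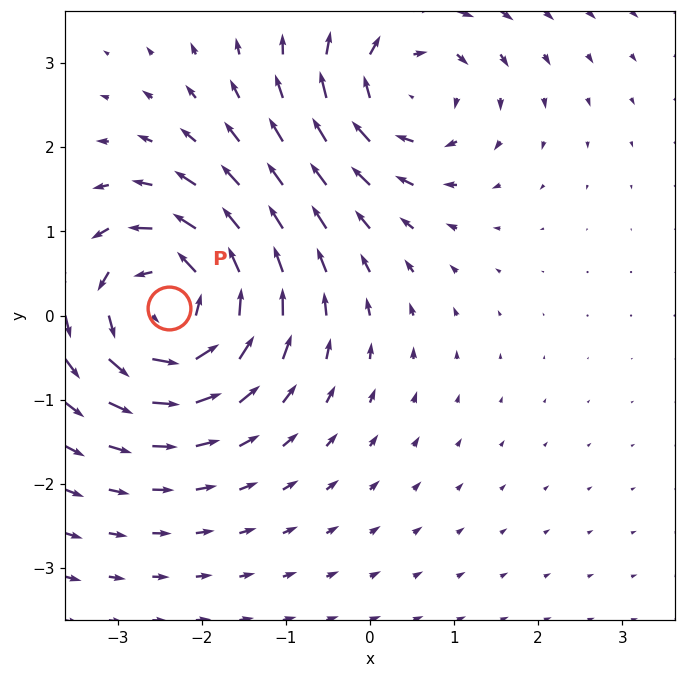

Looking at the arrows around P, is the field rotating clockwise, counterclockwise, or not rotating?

counterclockwise

Near P at (-2.4, 0.1) the arrows circulate counterclockwise. The curl (z-component) there is about +6; positive curl means counterclockwise rotation.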